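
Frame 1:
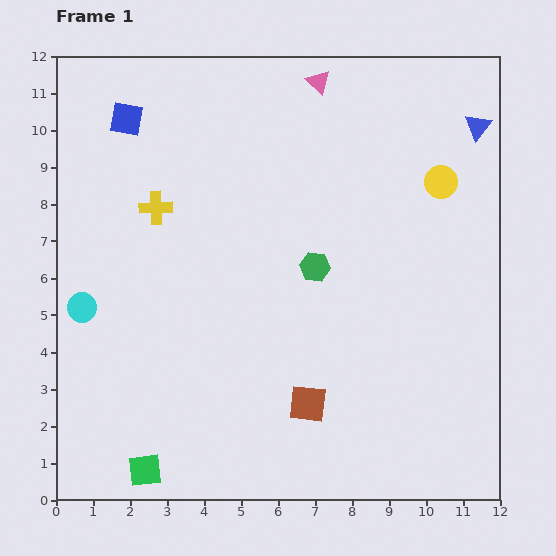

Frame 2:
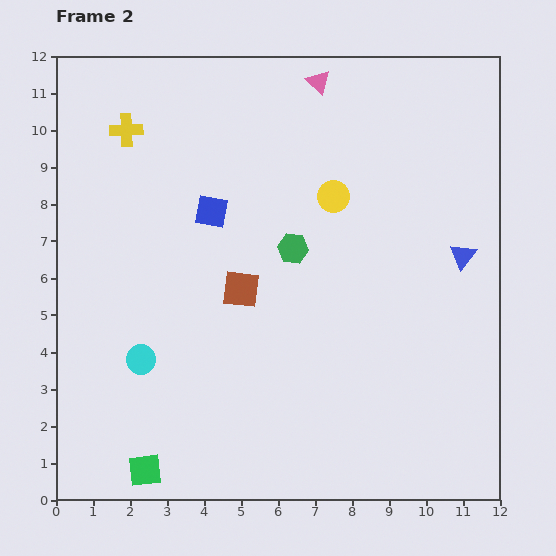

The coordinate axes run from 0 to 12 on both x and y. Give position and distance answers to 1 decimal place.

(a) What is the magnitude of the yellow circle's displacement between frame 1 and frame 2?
2.9

The yellow circle moved from (10.4, 8.6) to (7.5, 8.2), a distance of √(2.9² + 0.4²) ≈ 2.9.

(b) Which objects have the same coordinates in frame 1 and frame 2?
the green square, the pink triangle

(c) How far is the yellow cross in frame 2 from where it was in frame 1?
2.2

The yellow cross moved from (2.7, 7.9) to (1.9, 10.0), a distance of √(0.8² + 2.1²) ≈ 2.2.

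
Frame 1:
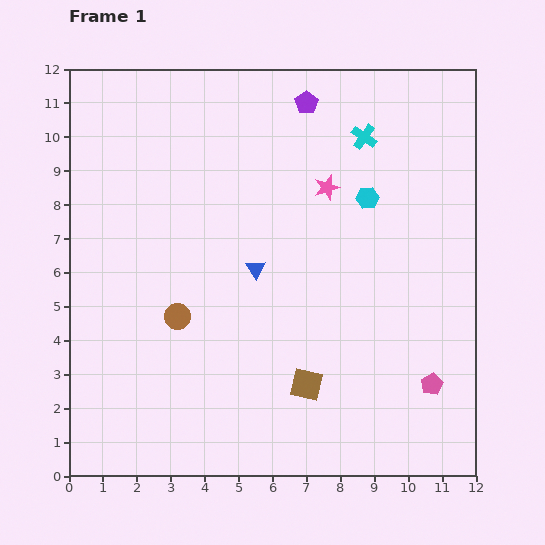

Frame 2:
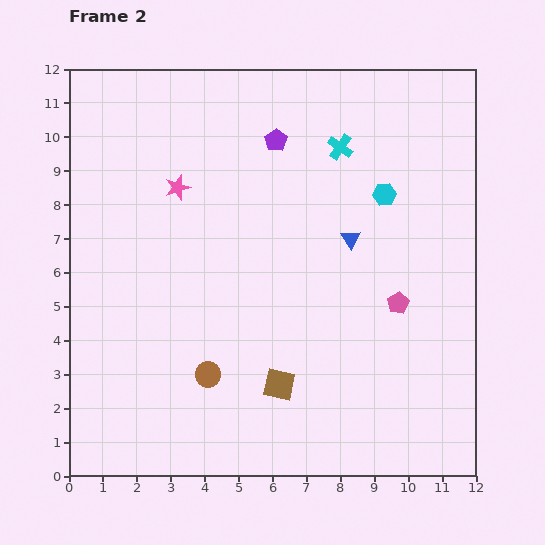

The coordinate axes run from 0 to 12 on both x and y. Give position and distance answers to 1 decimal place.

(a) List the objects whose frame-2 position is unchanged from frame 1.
none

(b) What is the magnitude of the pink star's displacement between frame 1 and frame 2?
4.4

The pink star moved from (7.6, 8.5) to (3.2, 8.5), a distance of √(4.4² + 0.0²) ≈ 4.4.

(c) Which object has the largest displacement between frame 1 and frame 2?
the pink star

(moved 4.4; next 2.9)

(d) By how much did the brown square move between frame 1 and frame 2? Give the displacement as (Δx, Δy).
(-0.8, 0.0)

The brown square was at (7.0, 2.7) in frame 1 and (6.2, 2.7) in frame 2.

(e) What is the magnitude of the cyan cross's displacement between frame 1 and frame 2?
0.8

The cyan cross moved from (8.7, 10.0) to (8.0, 9.7), a distance of √(0.7² + 0.3²) ≈ 0.8.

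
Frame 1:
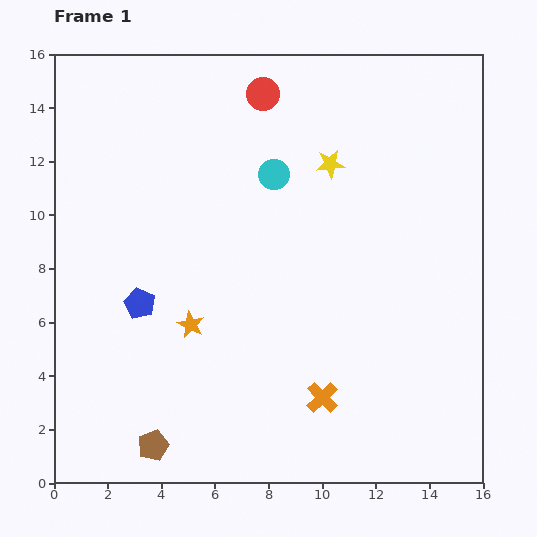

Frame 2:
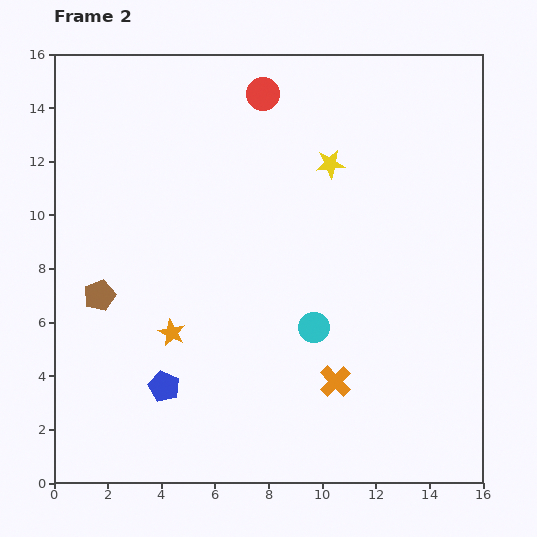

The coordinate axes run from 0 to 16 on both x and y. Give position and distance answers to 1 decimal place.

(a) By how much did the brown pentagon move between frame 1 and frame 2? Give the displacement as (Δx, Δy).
(-2.0, 5.6)

The brown pentagon was at (3.7, 1.4) in frame 1 and (1.7, 7.0) in frame 2.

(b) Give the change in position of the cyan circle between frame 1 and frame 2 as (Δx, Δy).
(1.5, -5.7)

The cyan circle was at (8.2, 11.5) in frame 1 and (9.7, 5.8) in frame 2.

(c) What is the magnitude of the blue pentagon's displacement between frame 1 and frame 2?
3.2

The blue pentagon moved from (3.2, 6.7) to (4.1, 3.6), a distance of √(0.9² + 3.1²) ≈ 3.2.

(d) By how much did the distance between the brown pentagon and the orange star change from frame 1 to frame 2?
-1.7

Distance in frame 1: 4.7. Distance in frame 2: 3.0.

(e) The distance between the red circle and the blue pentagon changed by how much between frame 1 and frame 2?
+2.4

Distance in frame 1: 9.1. Distance in frame 2: 11.5.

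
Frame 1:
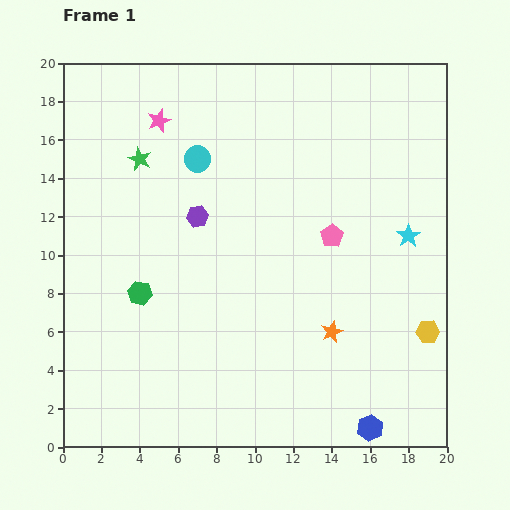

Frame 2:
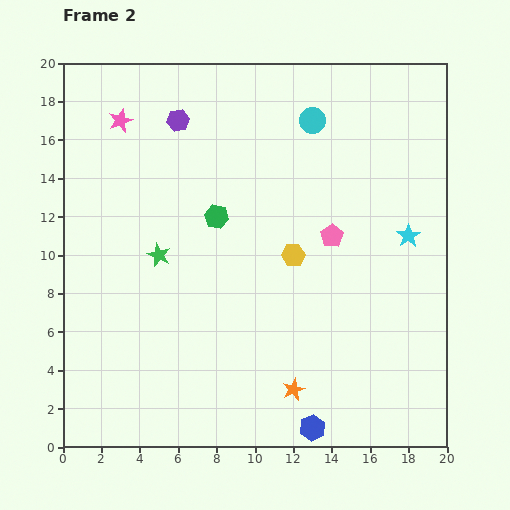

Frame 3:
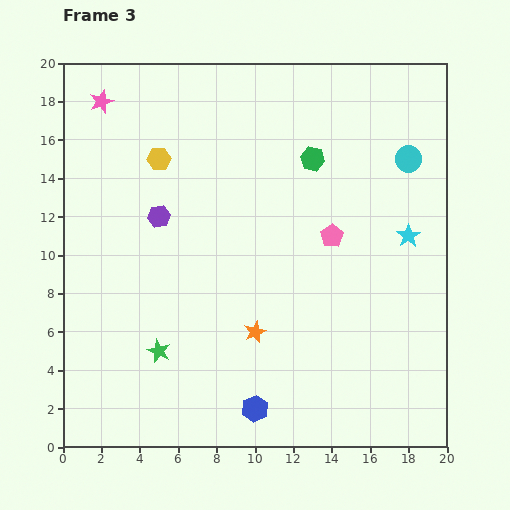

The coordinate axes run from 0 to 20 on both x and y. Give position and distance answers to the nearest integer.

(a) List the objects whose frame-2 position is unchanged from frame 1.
the cyan star, the pink pentagon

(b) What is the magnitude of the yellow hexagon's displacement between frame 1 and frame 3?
17

The yellow hexagon moved from (19, 6) to (5, 15), a distance of √(14² + 9²) ≈ 17.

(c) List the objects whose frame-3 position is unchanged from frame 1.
the cyan star, the pink pentagon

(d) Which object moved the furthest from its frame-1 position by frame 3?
the yellow hexagon

(moved 17; next 11)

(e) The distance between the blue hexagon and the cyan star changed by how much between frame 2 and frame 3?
+1

Distance in frame 2: 11. Distance in frame 3: 12.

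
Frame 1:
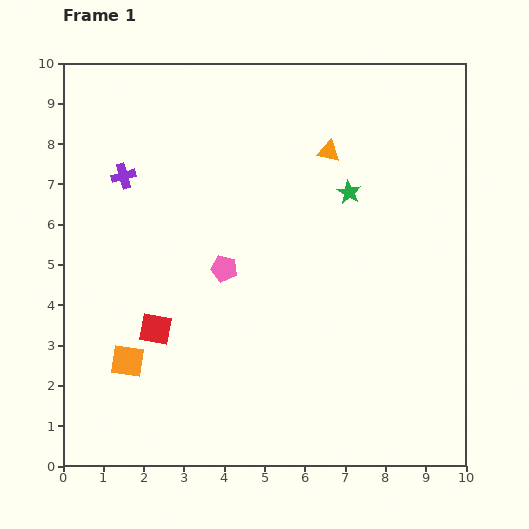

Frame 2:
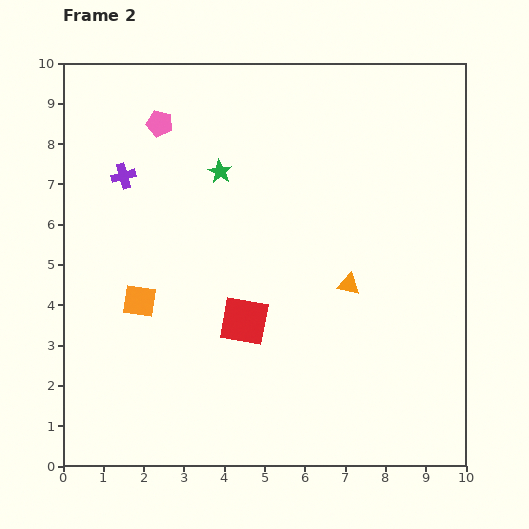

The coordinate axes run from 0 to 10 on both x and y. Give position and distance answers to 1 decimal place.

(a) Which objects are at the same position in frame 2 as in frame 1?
the purple cross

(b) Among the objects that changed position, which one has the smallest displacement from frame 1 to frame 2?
the orange square

(moved 1.5)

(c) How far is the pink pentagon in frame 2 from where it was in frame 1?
3.9

The pink pentagon moved from (4.0, 4.9) to (2.4, 8.5), a distance of √(1.6² + 3.6²) ≈ 3.9.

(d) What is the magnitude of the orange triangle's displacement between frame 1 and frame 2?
3.3

The orange triangle moved from (6.6, 7.8) to (7.1, 4.5), a distance of √(0.5² + 3.3²) ≈ 3.3.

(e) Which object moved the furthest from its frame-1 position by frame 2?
the pink pentagon

(moved 3.9; next 3.3)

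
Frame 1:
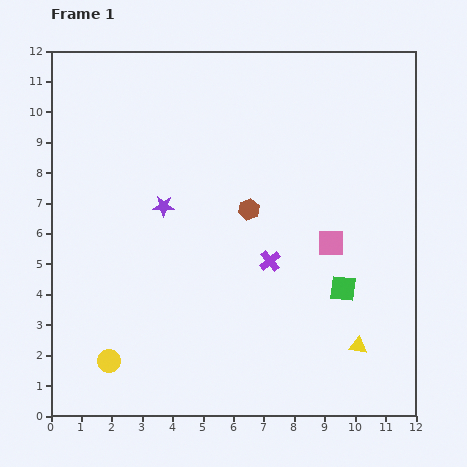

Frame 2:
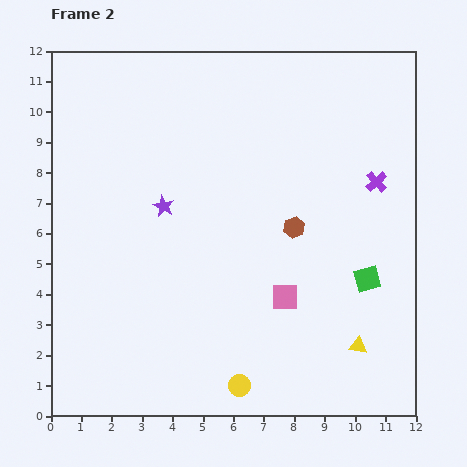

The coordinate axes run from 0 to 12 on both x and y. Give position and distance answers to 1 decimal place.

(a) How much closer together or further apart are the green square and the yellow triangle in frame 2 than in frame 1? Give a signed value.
+0.2

Distance in frame 1: 2.0. Distance in frame 2: 2.2.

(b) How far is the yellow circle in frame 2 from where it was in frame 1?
4.4

The yellow circle moved from (1.9, 1.8) to (6.2, 1.0), a distance of √(4.3² + 0.8²) ≈ 4.4.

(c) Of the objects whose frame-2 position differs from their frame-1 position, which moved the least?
the green square

(moved 0.9)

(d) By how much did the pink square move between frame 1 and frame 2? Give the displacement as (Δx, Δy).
(-1.5, -1.8)

The pink square was at (9.2, 5.7) in frame 1 and (7.7, 3.9) in frame 2.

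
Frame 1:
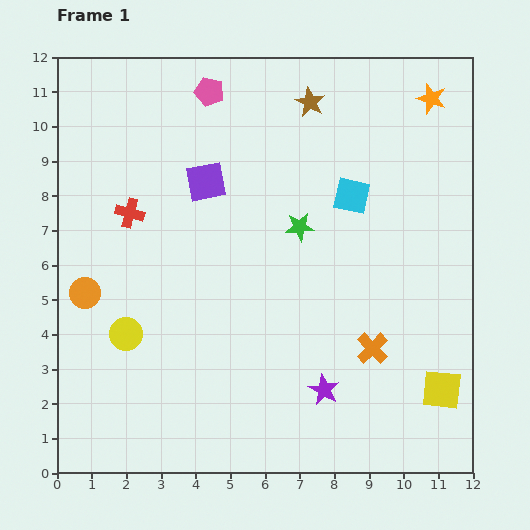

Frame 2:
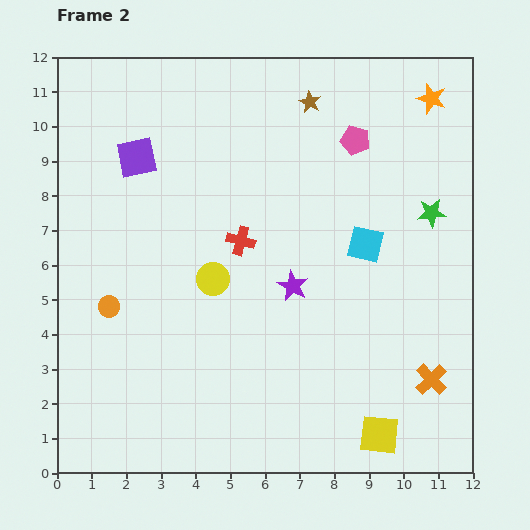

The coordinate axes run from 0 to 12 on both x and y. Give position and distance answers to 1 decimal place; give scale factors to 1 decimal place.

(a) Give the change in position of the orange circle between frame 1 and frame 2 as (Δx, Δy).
(0.7, -0.4)

The orange circle was at (0.8, 5.2) in frame 1 and (1.5, 4.8) in frame 2.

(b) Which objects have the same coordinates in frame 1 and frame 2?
the brown star, the orange star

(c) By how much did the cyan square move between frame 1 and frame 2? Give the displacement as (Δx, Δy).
(0.4, -1.4)

The cyan square was at (8.5, 8.0) in frame 1 and (8.9, 6.6) in frame 2.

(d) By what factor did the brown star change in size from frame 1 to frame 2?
0.7×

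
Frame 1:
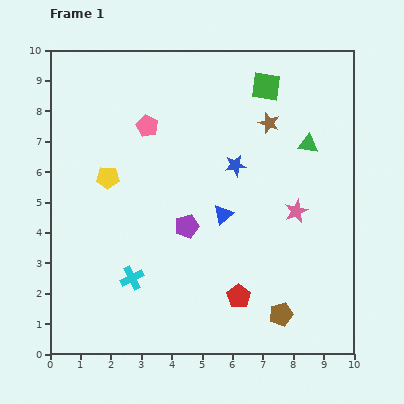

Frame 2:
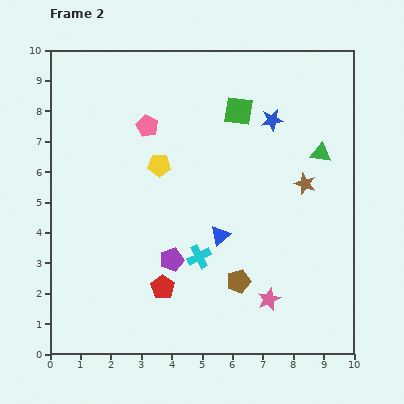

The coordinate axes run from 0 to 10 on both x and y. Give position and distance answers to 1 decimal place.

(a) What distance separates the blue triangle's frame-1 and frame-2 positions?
0.7

The blue triangle moved from (5.7, 4.6) to (5.6, 3.9), a distance of √(0.1² + 0.7²) ≈ 0.7.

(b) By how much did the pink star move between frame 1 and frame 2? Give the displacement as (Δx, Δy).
(-0.9, -2.9)

The pink star was at (8.1, 4.7) in frame 1 and (7.2, 1.8) in frame 2.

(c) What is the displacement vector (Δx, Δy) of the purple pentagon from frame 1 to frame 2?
(-0.5, -1.1)

The purple pentagon was at (4.5, 4.2) in frame 1 and (4.0, 3.1) in frame 2.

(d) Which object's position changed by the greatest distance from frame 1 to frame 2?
the pink star

(moved 3.0; next 2.5)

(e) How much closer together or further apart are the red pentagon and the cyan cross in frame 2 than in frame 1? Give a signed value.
-2.0

Distance in frame 1: 3.6. Distance in frame 2: 1.6.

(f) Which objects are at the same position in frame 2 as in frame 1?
the pink pentagon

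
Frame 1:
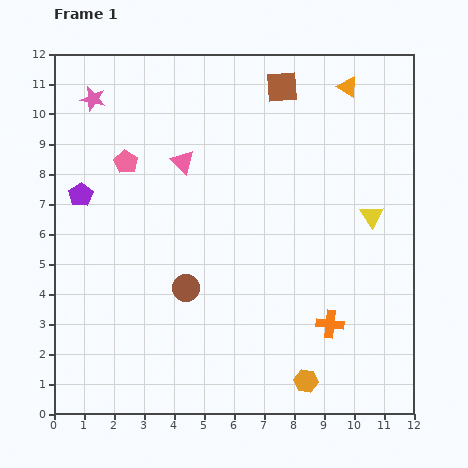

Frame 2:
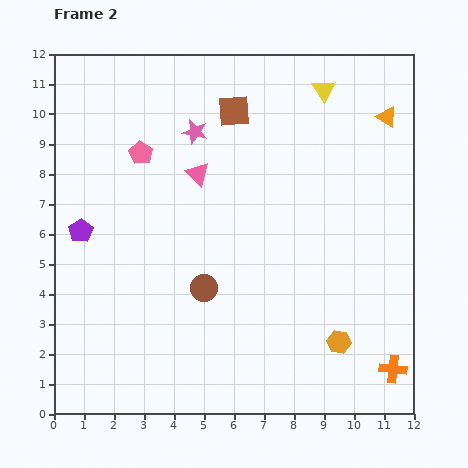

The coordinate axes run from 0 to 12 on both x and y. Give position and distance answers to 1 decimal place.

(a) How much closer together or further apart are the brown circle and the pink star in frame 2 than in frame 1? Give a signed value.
-1.8

Distance in frame 1: 7.0. Distance in frame 2: 5.2.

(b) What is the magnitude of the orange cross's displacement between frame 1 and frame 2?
2.6

The orange cross moved from (9.2, 3.0) to (11.3, 1.5), a distance of √(2.1² + 1.5²) ≈ 2.6.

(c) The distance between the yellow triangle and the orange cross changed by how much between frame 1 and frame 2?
+5.7

Distance in frame 1: 3.9. Distance in frame 2: 9.6.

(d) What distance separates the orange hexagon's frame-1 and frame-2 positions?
1.7

The orange hexagon moved from (8.4, 1.1) to (9.5, 2.4), a distance of √(1.1² + 1.3²) ≈ 1.7.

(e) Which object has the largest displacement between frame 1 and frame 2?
the yellow triangle

(moved 4.5; next 3.6)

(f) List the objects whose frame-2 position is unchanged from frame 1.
none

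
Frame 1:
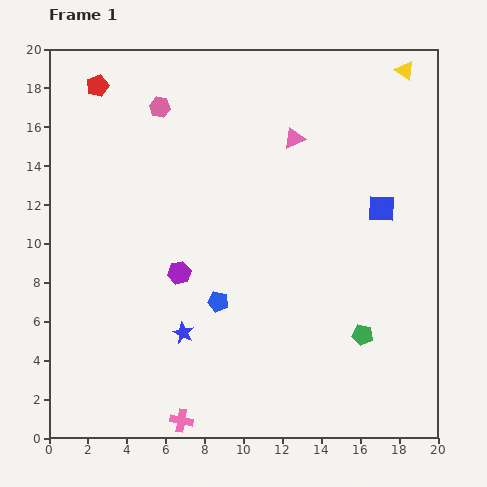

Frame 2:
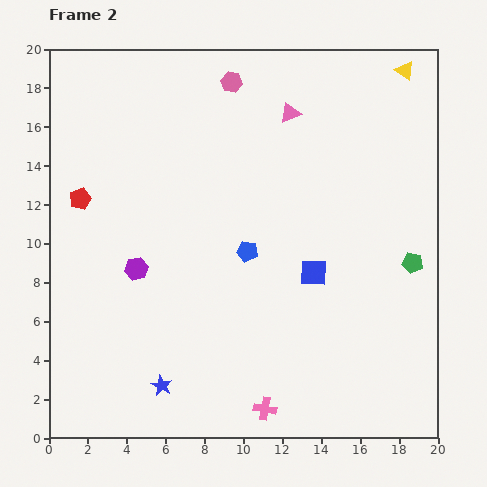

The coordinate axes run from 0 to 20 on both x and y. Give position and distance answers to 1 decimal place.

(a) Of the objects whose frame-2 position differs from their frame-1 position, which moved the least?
the pink triangle

(moved 1.3)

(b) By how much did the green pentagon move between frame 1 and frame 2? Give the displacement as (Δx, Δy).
(2.6, 3.7)

The green pentagon was at (16.1, 5.3) in frame 1 and (18.7, 9.0) in frame 2.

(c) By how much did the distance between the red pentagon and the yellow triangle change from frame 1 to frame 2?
+2.2

Distance in frame 1: 15.8. Distance in frame 2: 18.0.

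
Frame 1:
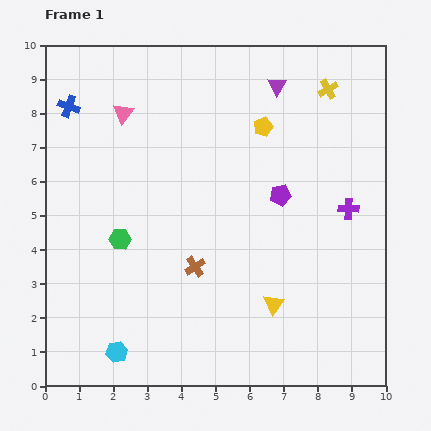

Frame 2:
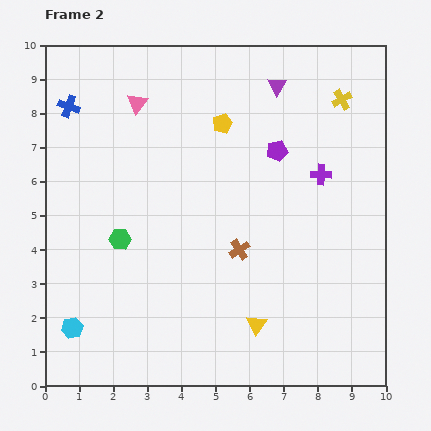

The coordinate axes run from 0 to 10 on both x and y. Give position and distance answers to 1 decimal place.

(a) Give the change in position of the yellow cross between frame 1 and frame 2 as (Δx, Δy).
(0.4, -0.3)

The yellow cross was at (8.3, 8.7) in frame 1 and (8.7, 8.4) in frame 2.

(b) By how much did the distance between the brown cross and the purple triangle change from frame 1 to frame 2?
-0.9

Distance in frame 1: 5.8. Distance in frame 2: 4.9.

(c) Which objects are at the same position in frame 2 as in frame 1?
the purple triangle, the blue cross, the green hexagon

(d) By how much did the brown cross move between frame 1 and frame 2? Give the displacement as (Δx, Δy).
(1.3, 0.5)

The brown cross was at (4.4, 3.5) in frame 1 and (5.7, 4.0) in frame 2.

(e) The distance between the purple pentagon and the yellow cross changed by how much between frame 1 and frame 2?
-1.0

Distance in frame 1: 3.4. Distance in frame 2: 2.4.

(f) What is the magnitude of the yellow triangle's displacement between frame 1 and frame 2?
0.8

The yellow triangle moved from (6.7, 2.4) to (6.2, 1.8), a distance of √(0.5² + 0.6²) ≈ 0.8.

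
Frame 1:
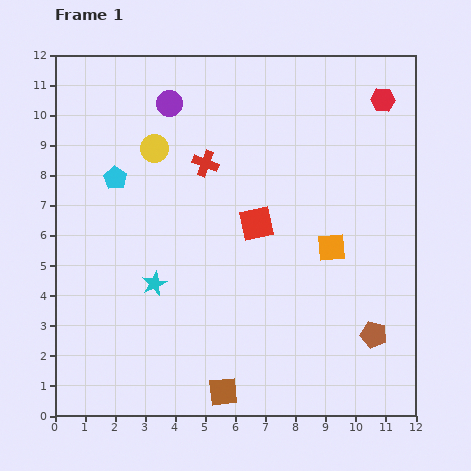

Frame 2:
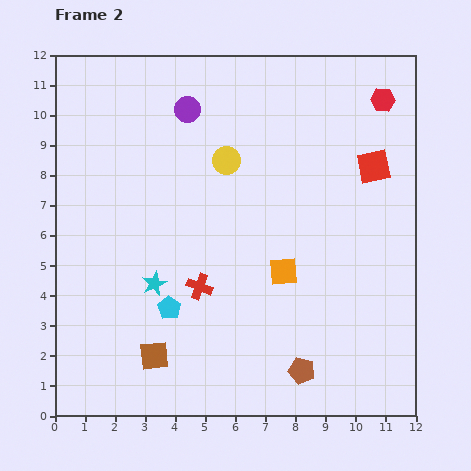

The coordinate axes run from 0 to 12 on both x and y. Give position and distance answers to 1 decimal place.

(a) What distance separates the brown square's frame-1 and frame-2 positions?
2.6

The brown square moved from (5.6, 0.8) to (3.3, 2.0), a distance of √(2.3² + 1.2²) ≈ 2.6.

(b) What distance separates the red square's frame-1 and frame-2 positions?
4.3

The red square moved from (6.7, 6.4) to (10.6, 8.3), a distance of √(3.9² + 1.9²) ≈ 4.3.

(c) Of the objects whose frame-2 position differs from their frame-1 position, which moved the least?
the purple circle

(moved 0.6)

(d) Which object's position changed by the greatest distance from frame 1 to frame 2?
the cyan pentagon

(moved 4.7; next 4.3)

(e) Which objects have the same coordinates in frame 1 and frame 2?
the cyan star, the red hexagon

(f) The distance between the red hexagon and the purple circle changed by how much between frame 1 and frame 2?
-0.6

Distance in frame 1: 7.1. Distance in frame 2: 6.5.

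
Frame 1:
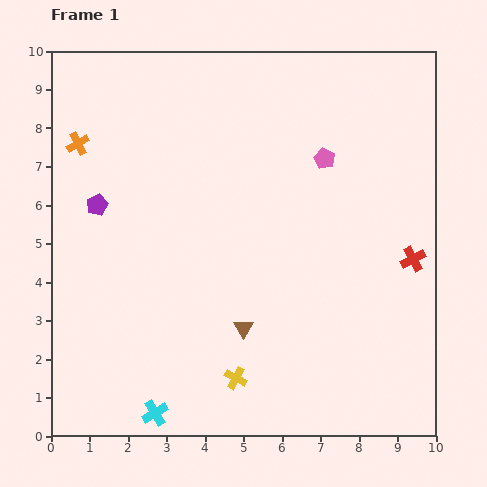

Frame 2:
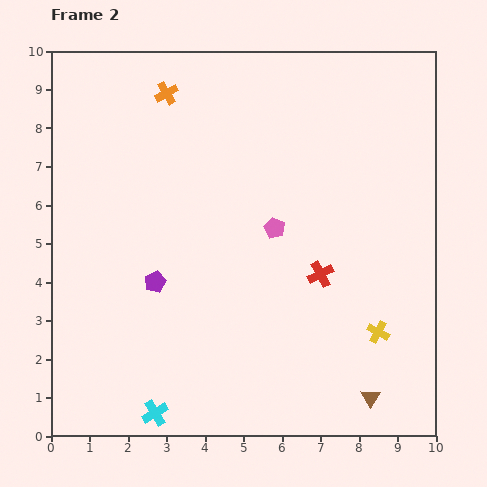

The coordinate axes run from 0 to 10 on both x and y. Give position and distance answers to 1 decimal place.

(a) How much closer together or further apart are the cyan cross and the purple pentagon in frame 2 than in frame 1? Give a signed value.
-2.2

Distance in frame 1: 5.6. Distance in frame 2: 3.4.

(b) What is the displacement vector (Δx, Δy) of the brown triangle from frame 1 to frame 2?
(3.3, -1.8)

The brown triangle was at (5.0, 2.8) in frame 1 and (8.3, 1.0) in frame 2.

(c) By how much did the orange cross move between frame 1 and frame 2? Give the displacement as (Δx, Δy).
(2.3, 1.3)

The orange cross was at (0.7, 7.6) in frame 1 and (3.0, 8.9) in frame 2.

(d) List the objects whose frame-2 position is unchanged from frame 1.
the cyan cross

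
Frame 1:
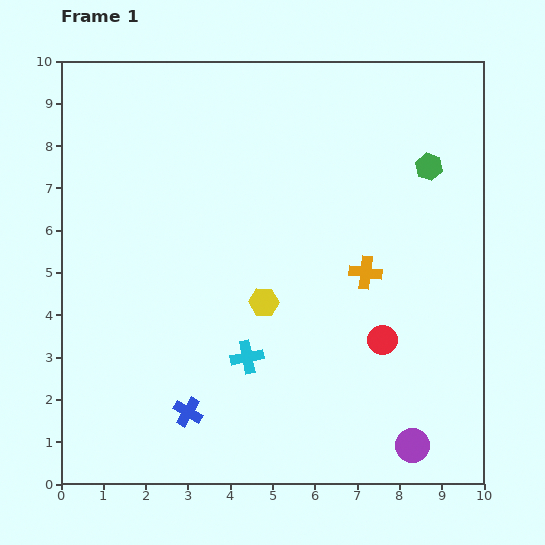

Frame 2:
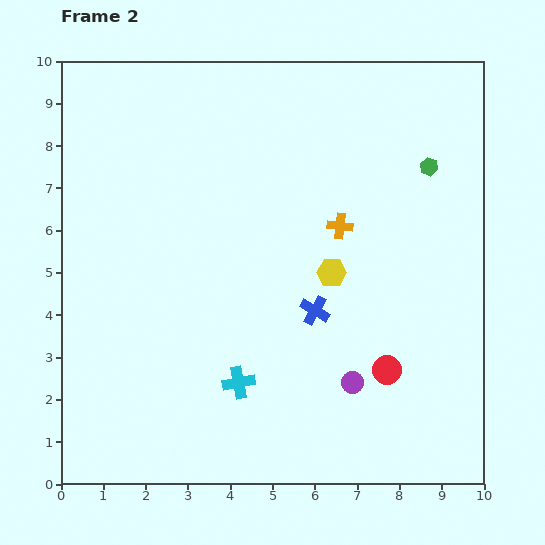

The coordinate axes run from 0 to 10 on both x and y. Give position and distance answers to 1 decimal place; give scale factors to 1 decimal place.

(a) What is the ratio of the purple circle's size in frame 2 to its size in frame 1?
0.6×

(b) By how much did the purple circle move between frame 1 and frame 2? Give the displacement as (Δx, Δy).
(-1.4, 1.5)

The purple circle was at (8.3, 0.9) in frame 1 and (6.9, 2.4) in frame 2.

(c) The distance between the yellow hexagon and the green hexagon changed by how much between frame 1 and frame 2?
-1.6

Distance in frame 1: 5.0. Distance in frame 2: 3.4.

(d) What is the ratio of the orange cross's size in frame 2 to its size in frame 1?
0.8×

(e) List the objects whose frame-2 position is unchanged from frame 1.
the green hexagon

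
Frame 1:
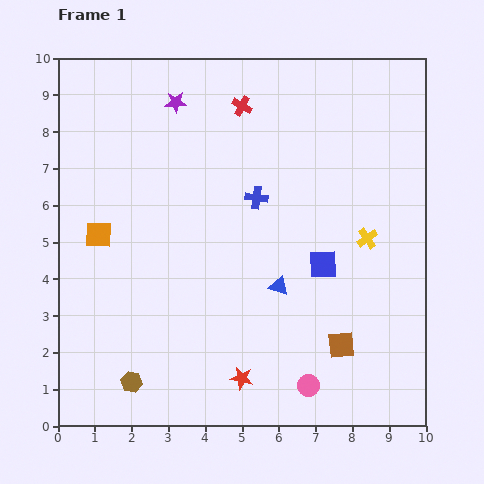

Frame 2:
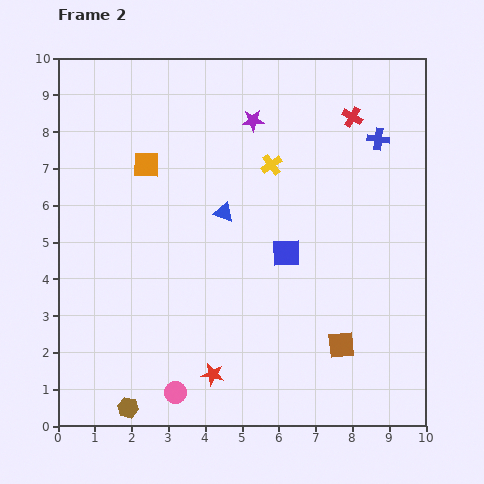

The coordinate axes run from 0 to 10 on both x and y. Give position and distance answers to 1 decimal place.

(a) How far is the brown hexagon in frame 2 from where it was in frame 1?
0.7

The brown hexagon moved from (2.0, 1.2) to (1.9, 0.5), a distance of √(0.1² + 0.7²) ≈ 0.7.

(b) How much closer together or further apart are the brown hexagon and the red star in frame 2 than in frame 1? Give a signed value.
-0.5

Distance in frame 1: 3.0. Distance in frame 2: 2.5.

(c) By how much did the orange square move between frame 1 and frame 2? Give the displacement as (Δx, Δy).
(1.3, 1.9)

The orange square was at (1.1, 5.2) in frame 1 and (2.4, 7.1) in frame 2.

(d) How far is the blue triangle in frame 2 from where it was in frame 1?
2.5

The blue triangle moved from (6.0, 3.8) to (4.5, 5.8), a distance of √(1.5² + 2.0²) ≈ 2.5.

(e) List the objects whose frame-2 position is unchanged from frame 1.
the brown square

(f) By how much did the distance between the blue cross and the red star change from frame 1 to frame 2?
+2.9

Distance in frame 1: 4.9. Distance in frame 2: 7.8.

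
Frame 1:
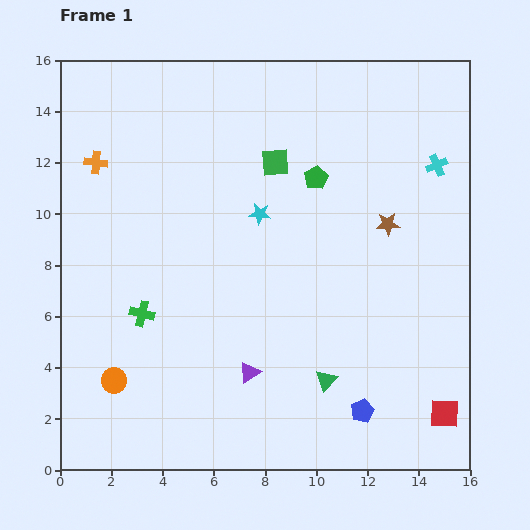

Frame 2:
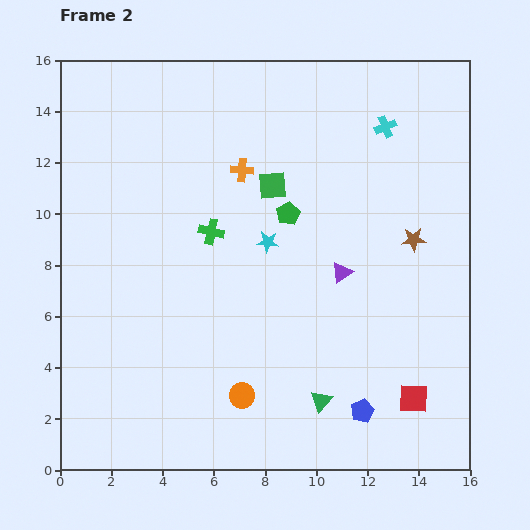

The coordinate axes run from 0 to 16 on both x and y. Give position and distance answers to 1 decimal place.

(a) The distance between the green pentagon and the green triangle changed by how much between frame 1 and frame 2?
-0.5

Distance in frame 1: 7.9. Distance in frame 2: 7.4.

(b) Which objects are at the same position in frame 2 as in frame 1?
the blue pentagon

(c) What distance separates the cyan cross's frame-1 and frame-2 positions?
2.5

The cyan cross moved from (14.7, 11.9) to (12.7, 13.4), a distance of √(2.0² + 1.5²) ≈ 2.5.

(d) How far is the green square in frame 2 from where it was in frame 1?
0.9

The green square moved from (8.4, 12.0) to (8.3, 11.1), a distance of √(0.1² + 0.9²) ≈ 0.9.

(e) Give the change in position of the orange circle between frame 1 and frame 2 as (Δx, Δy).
(5.0, -0.6)

The orange circle was at (2.1, 3.5) in frame 1 and (7.1, 2.9) in frame 2.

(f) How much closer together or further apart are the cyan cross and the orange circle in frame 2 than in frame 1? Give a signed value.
-3.2

Distance in frame 1: 15.1. Distance in frame 2: 11.9.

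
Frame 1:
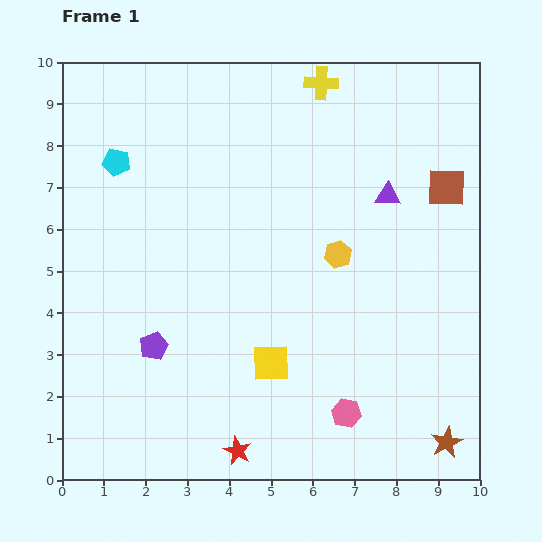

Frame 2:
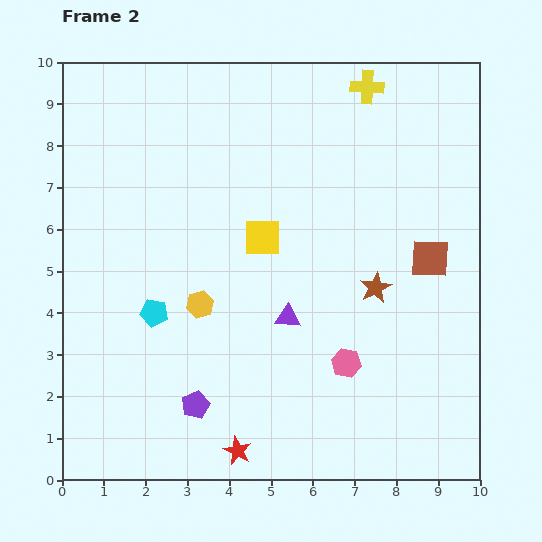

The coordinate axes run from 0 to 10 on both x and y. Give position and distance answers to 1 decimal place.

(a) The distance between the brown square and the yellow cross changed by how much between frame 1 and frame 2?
+0.5

Distance in frame 1: 3.9. Distance in frame 2: 4.4.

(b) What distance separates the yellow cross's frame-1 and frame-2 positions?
1.1

The yellow cross moved from (6.2, 9.5) to (7.3, 9.4), a distance of √(1.1² + 0.1²) ≈ 1.1.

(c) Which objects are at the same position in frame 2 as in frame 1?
the red star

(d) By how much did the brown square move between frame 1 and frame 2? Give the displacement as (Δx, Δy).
(-0.4, -1.7)

The brown square was at (9.2, 7.0) in frame 1 and (8.8, 5.3) in frame 2.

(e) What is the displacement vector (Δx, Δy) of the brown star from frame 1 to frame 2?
(-1.7, 3.7)

The brown star was at (9.2, 0.9) in frame 1 and (7.5, 4.6) in frame 2.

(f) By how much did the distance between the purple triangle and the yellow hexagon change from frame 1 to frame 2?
+0.3

Distance in frame 1: 1.8. Distance in frame 2: 2.1.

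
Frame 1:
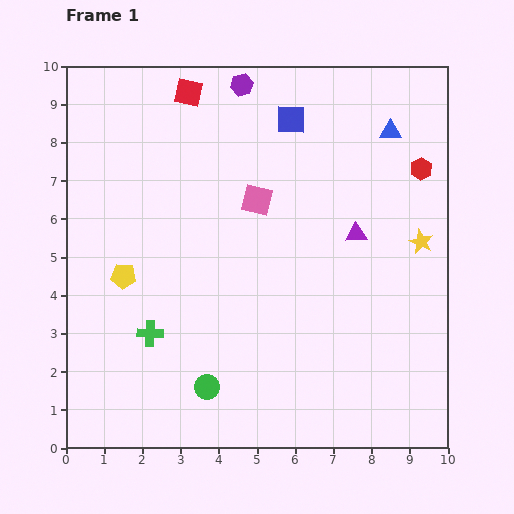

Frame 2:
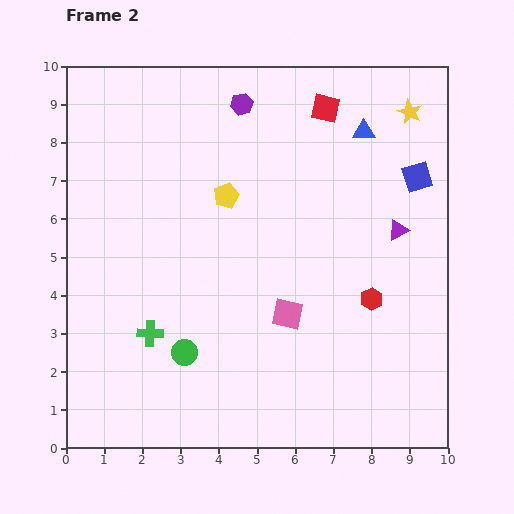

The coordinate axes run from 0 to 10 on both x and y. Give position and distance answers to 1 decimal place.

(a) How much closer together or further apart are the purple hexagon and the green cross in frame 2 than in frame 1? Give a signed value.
-0.4

Distance in frame 1: 6.9. Distance in frame 2: 6.5.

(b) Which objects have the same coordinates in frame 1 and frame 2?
the green cross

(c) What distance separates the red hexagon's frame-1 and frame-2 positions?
3.6

The red hexagon moved from (9.3, 7.3) to (8.0, 3.9), a distance of √(1.3² + 3.4²) ≈ 3.6.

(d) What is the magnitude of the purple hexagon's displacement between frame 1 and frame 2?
0.5

The purple hexagon moved from (4.6, 9.5) to (4.6, 9.0), a distance of √(0.0² + 0.5²) ≈ 0.5.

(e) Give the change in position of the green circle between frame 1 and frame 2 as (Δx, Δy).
(-0.6, 0.9)

The green circle was at (3.7, 1.6) in frame 1 and (3.1, 2.5) in frame 2.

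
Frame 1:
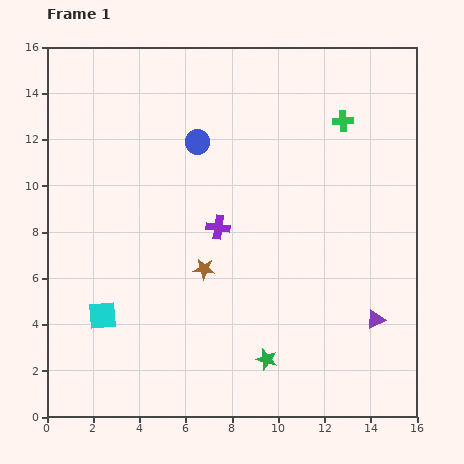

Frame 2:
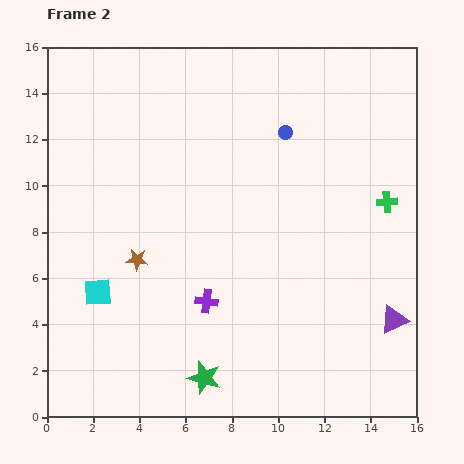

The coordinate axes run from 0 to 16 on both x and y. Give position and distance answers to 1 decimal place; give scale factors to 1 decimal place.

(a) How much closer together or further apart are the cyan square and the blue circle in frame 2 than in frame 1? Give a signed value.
+2.1

Distance in frame 1: 8.5. Distance in frame 2: 10.6.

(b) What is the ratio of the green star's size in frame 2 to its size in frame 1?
1.6×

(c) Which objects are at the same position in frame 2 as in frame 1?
none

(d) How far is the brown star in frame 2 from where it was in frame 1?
2.9

The brown star moved from (6.8, 6.4) to (3.9, 6.8), a distance of √(2.9² + 0.4²) ≈ 2.9.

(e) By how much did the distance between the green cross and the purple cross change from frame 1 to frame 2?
+1.8

Distance in frame 1: 7.1. Distance in frame 2: 8.9.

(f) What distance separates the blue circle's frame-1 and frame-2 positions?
3.8

The blue circle moved from (6.5, 11.9) to (10.3, 12.3), a distance of √(3.8² + 0.4²) ≈ 3.8.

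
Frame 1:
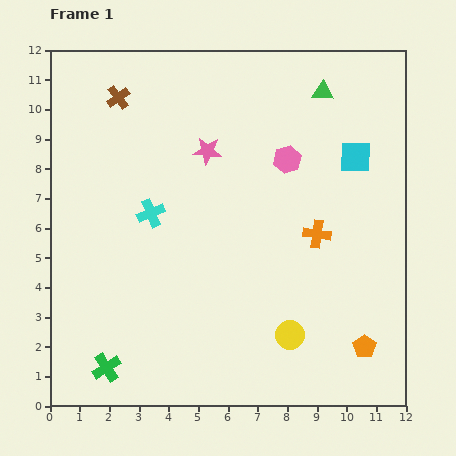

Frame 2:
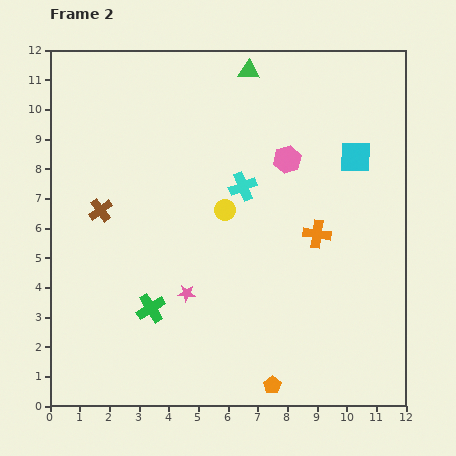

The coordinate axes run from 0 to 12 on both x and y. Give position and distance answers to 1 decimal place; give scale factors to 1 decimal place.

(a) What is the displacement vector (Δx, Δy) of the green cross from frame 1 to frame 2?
(1.5, 2.0)

The green cross was at (1.9, 1.3) in frame 1 and (3.4, 3.3) in frame 2.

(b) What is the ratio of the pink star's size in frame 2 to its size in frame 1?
0.6×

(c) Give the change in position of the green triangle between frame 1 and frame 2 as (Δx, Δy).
(-2.5, 0.7)

The green triangle was at (9.2, 10.6) in frame 1 and (6.7, 11.3) in frame 2.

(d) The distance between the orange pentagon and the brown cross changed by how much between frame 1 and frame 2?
-3.5

Distance in frame 1: 11.8. Distance in frame 2: 8.3.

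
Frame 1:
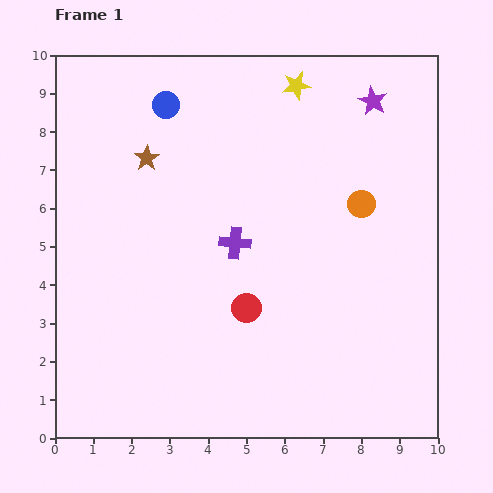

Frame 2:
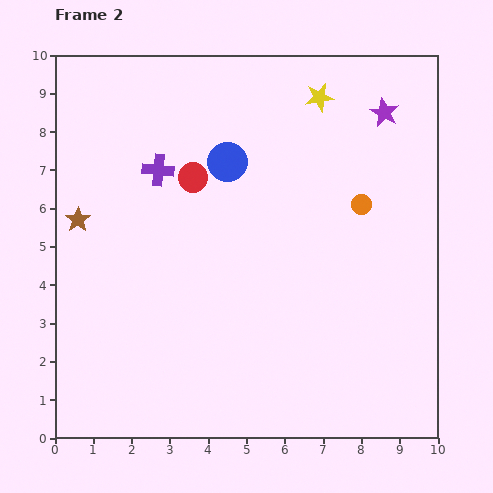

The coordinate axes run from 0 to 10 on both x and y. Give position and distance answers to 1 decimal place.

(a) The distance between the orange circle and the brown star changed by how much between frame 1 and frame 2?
+1.7

Distance in frame 1: 5.7. Distance in frame 2: 7.4.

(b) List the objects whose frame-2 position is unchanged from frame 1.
the orange circle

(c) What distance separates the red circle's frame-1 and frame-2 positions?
3.7

The red circle moved from (5.0, 3.4) to (3.6, 6.8), a distance of √(1.4² + 3.4²) ≈ 3.7.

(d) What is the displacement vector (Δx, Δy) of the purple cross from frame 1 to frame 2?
(-2.0, 1.9)

The purple cross was at (4.7, 5.1) in frame 1 and (2.7, 7.0) in frame 2.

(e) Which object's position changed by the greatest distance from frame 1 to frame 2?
the red circle

(moved 3.7; next 2.8)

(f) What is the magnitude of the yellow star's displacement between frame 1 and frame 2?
0.7

The yellow star moved from (6.3, 9.2) to (6.9, 8.9), a distance of √(0.6² + 0.3²) ≈ 0.7.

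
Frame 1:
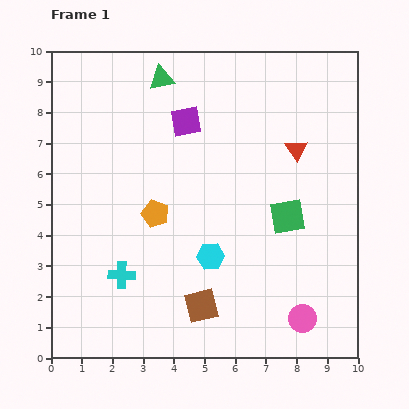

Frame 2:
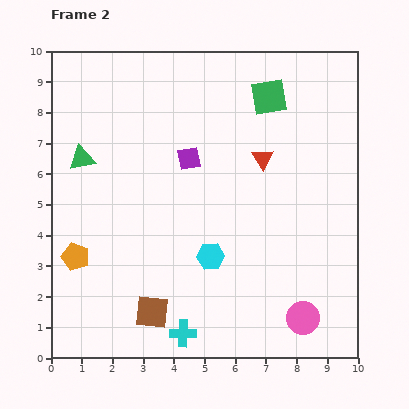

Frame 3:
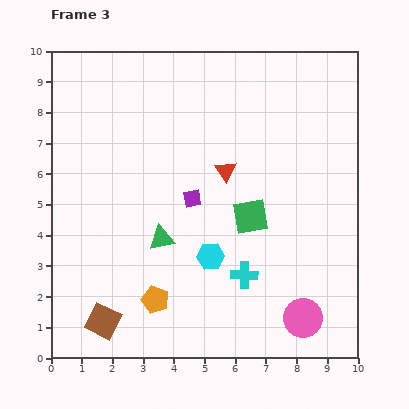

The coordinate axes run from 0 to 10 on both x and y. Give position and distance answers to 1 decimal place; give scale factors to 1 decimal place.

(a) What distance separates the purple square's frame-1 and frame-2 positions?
1.2

The purple square moved from (4.4, 7.7) to (4.5, 6.5), a distance of √(0.1² + 1.2²) ≈ 1.2.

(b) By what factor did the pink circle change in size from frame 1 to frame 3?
1.4×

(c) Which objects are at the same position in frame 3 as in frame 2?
the pink circle, the cyan hexagon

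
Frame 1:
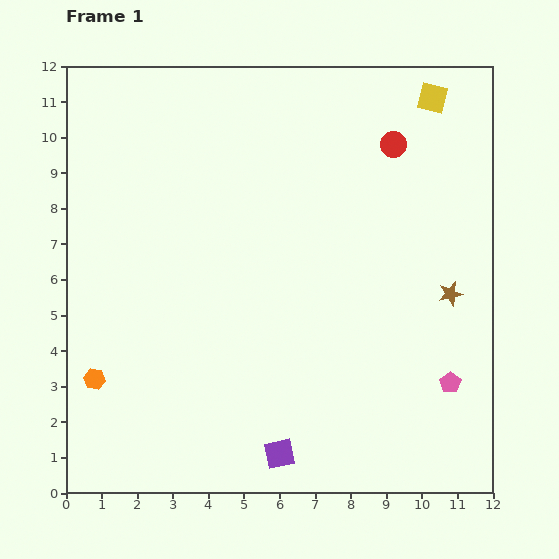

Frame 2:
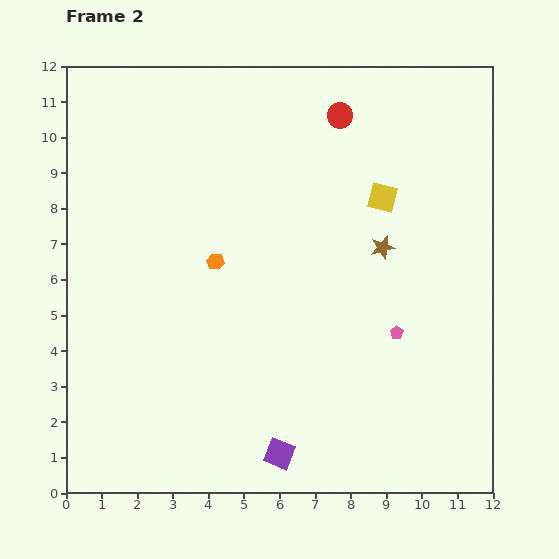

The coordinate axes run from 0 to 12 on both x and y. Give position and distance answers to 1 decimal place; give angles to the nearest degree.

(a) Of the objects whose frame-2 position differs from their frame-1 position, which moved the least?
the red circle

(moved 1.7)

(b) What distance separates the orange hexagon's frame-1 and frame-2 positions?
4.7

The orange hexagon moved from (0.8, 3.2) to (4.2, 6.5), a distance of √(3.4² + 3.3²) ≈ 4.7.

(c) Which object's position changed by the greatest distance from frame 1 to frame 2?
the orange hexagon

(moved 4.7; next 3.1)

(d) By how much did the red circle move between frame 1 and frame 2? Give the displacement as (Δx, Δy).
(-1.5, 0.8)

The red circle was at (9.2, 9.8) in frame 1 and (7.7, 10.6) in frame 2.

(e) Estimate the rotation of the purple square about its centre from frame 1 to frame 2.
34° clockwise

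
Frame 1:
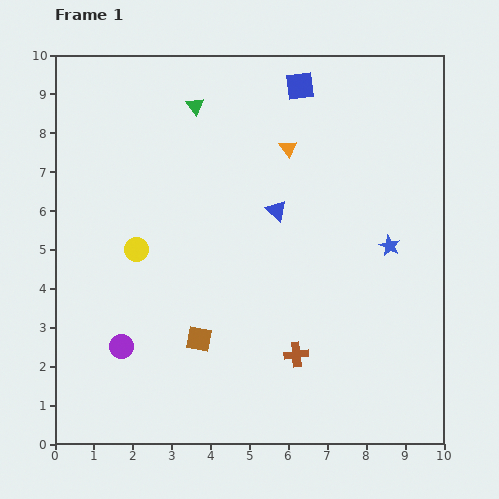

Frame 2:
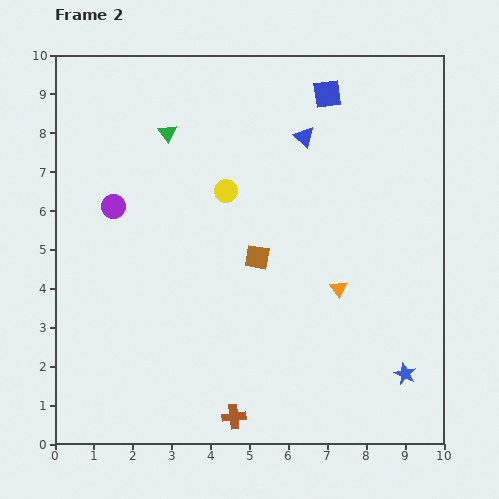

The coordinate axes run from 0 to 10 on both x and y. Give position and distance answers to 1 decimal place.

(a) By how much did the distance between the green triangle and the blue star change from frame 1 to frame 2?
+2.5

Distance in frame 1: 6.2. Distance in frame 2: 8.7.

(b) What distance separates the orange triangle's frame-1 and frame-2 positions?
3.8

The orange triangle moved from (6.0, 7.6) to (7.3, 4.0), a distance of √(1.3² + 3.6²) ≈ 3.8.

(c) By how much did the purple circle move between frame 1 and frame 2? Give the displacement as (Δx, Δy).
(-0.2, 3.6)

The purple circle was at (1.7, 2.5) in frame 1 and (1.5, 6.1) in frame 2.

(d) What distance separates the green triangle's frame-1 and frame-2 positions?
1.0

The green triangle moved from (3.6, 8.7) to (2.9, 8.0), a distance of √(0.7² + 0.7²) ≈ 1.0.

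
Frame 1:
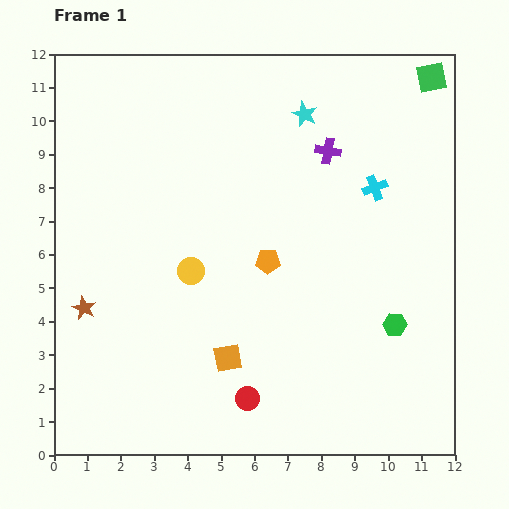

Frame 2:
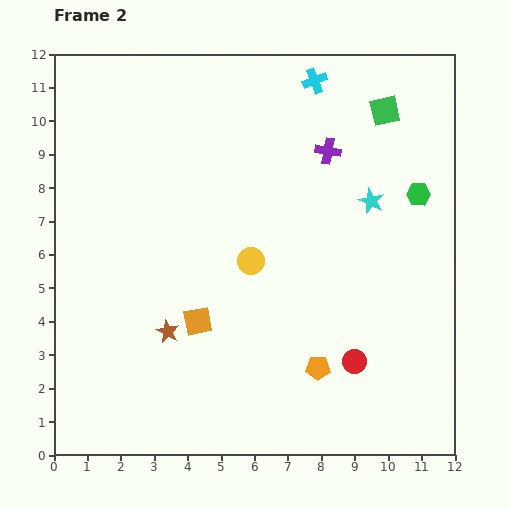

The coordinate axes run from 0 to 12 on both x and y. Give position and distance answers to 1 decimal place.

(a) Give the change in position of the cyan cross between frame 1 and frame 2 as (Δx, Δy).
(-1.8, 3.2)

The cyan cross was at (9.6, 8.0) in frame 1 and (7.8, 11.2) in frame 2.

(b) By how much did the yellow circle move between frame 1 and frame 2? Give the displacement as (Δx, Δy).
(1.8, 0.3)

The yellow circle was at (4.1, 5.5) in frame 1 and (5.9, 5.8) in frame 2.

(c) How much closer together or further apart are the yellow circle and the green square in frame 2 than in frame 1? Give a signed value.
-3.2

Distance in frame 1: 9.2. Distance in frame 2: 6.0.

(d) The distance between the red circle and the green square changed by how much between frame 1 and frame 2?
-3.5

Distance in frame 1: 11.1. Distance in frame 2: 7.6.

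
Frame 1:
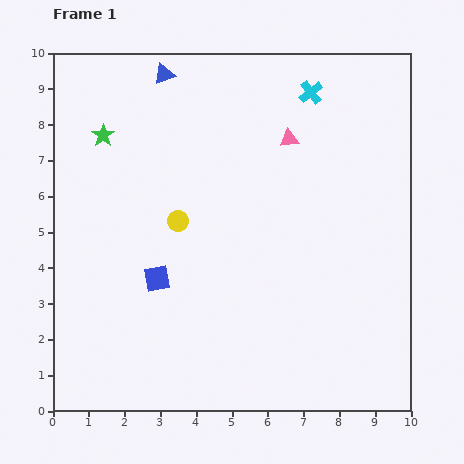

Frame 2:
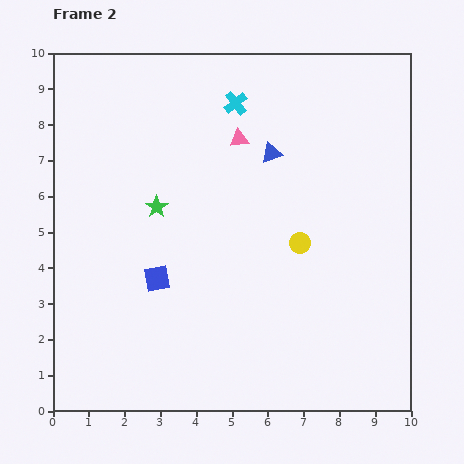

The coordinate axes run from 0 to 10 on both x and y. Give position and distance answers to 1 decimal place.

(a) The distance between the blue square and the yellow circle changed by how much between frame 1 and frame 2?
+2.4

Distance in frame 1: 1.7. Distance in frame 2: 4.1.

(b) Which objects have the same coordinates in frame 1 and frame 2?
the blue square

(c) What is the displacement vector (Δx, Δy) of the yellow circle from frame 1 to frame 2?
(3.4, -0.6)

The yellow circle was at (3.5, 5.3) in frame 1 and (6.9, 4.7) in frame 2.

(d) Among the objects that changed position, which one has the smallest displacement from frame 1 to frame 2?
the pink triangle

(moved 1.4)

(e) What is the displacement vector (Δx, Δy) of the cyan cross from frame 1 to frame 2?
(-2.1, -0.3)

The cyan cross was at (7.2, 8.9) in frame 1 and (5.1, 8.6) in frame 2.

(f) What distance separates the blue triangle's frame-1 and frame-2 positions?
3.7

The blue triangle moved from (3.1, 9.4) to (6.1, 7.2), a distance of √(3.0² + 2.2²) ≈ 3.7.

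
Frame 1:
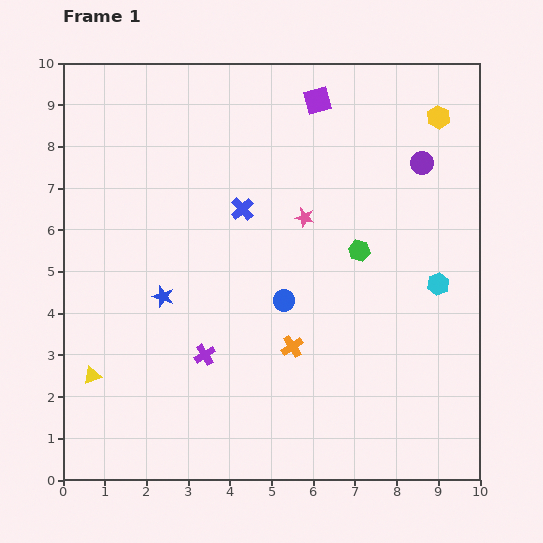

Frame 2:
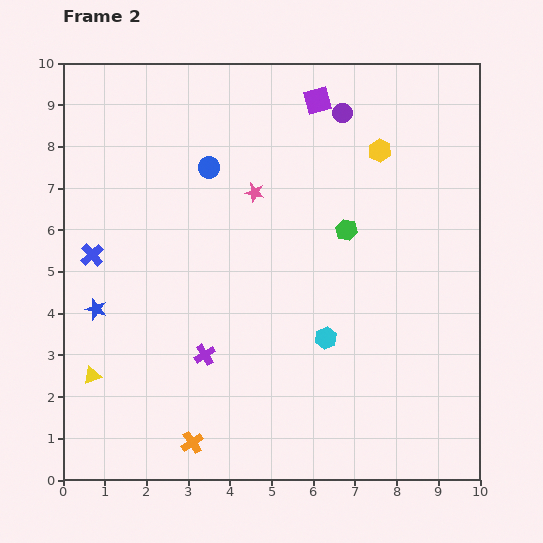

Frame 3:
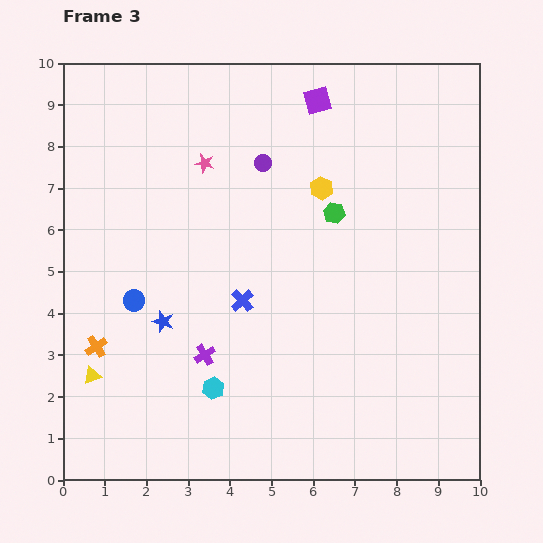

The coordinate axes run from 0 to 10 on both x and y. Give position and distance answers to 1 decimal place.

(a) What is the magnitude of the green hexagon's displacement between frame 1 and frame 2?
0.6

The green hexagon moved from (7.1, 5.5) to (6.8, 6.0), a distance of √(0.3² + 0.5²) ≈ 0.6.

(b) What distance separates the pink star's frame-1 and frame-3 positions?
2.7

The pink star moved from (5.8, 6.3) to (3.4, 7.6), a distance of √(2.4² + 1.3²) ≈ 2.7.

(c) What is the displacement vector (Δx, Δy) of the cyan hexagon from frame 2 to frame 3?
(-2.7, -1.2)

The cyan hexagon was at (6.3, 3.4) in frame 2 and (3.6, 2.2) in frame 3.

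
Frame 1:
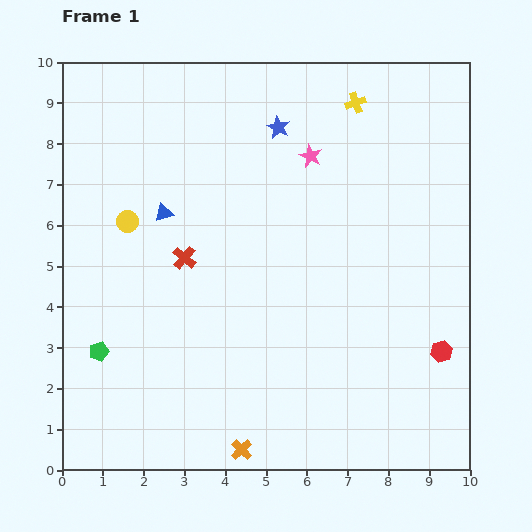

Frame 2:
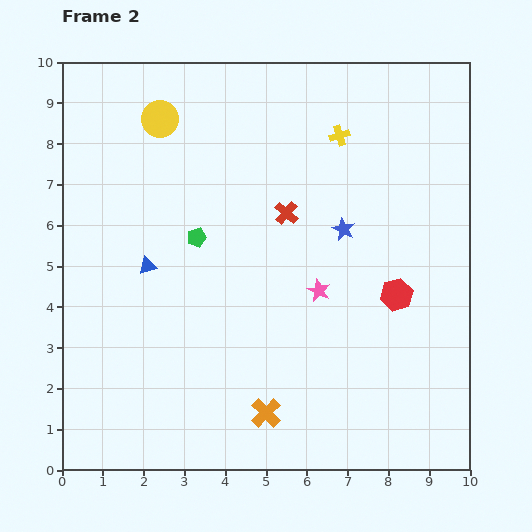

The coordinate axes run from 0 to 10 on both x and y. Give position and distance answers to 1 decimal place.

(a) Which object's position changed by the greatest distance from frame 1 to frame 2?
the green pentagon

(moved 3.7; next 3.3)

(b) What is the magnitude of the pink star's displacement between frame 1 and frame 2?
3.3

The pink star moved from (6.1, 7.7) to (6.3, 4.4), a distance of √(0.2² + 3.3²) ≈ 3.3.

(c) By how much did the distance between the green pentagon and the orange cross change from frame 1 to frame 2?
+0.4

Distance in frame 1: 4.2. Distance in frame 2: 4.6.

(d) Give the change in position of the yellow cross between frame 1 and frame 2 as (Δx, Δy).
(-0.4, -0.8)

The yellow cross was at (7.2, 9.0) in frame 1 and (6.8, 8.2) in frame 2.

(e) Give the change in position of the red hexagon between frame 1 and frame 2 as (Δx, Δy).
(-1.1, 1.4)

The red hexagon was at (9.3, 2.9) in frame 1 and (8.2, 4.3) in frame 2.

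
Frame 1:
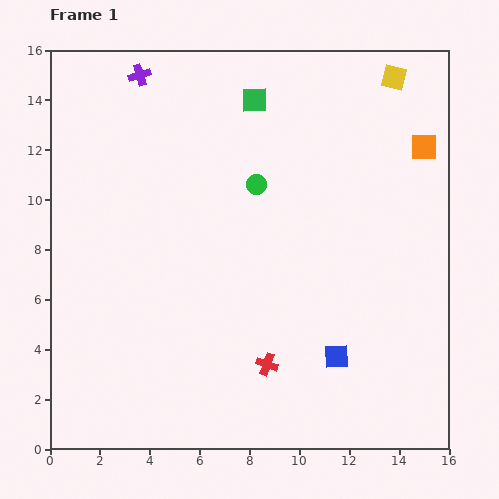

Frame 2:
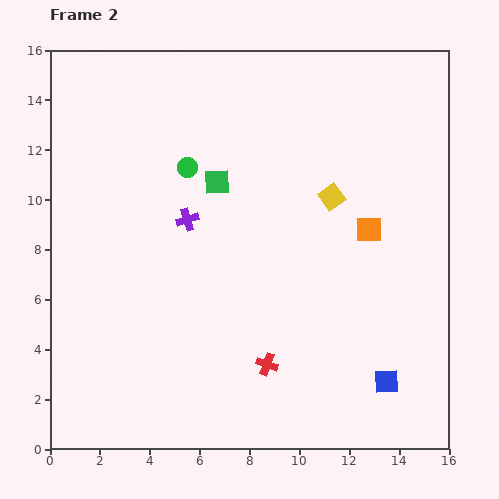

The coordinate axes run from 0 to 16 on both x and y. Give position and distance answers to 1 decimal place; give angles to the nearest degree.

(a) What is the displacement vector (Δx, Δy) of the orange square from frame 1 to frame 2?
(-2.2, -3.3)

The orange square was at (15.0, 12.1) in frame 1 and (12.8, 8.8) in frame 2.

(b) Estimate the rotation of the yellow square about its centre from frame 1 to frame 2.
40° clockwise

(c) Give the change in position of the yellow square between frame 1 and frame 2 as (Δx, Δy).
(-2.5, -4.8)

The yellow square was at (13.8, 14.9) in frame 1 and (11.3, 10.1) in frame 2.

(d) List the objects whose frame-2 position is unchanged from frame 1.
the red cross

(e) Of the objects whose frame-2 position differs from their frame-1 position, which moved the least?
the blue square

(moved 2.2)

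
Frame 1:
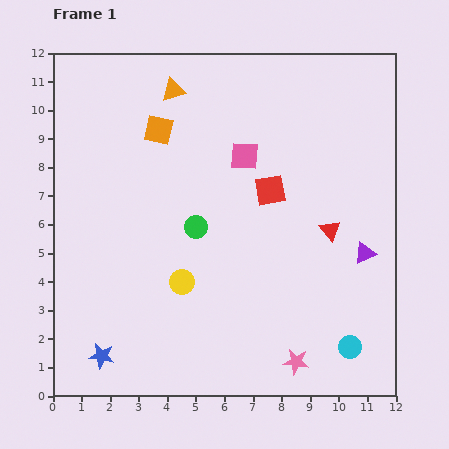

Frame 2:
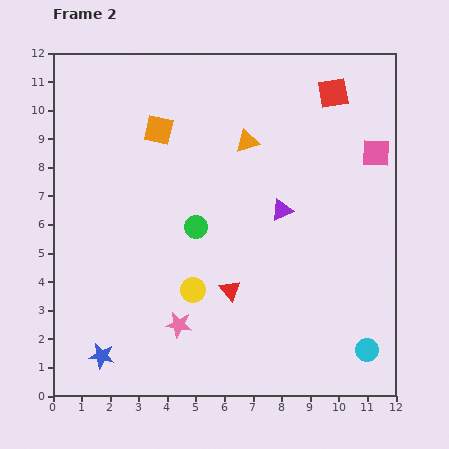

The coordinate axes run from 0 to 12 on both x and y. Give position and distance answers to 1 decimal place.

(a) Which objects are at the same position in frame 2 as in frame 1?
the orange square, the green circle, the blue star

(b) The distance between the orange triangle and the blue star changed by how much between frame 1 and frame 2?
-0.5

Distance in frame 1: 9.6. Distance in frame 2: 9.1.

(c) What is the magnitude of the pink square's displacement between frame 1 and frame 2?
4.6

The pink square moved from (6.7, 8.4) to (11.3, 8.5), a distance of √(4.6² + 0.1²) ≈ 4.6.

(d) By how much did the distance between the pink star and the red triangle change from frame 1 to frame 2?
-2.6

Distance in frame 1: 4.8. Distance in frame 2: 2.2.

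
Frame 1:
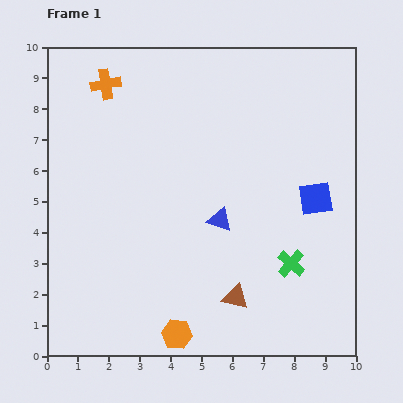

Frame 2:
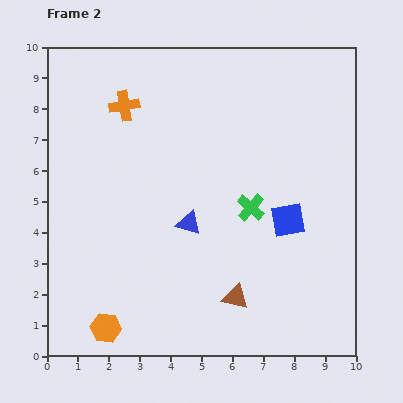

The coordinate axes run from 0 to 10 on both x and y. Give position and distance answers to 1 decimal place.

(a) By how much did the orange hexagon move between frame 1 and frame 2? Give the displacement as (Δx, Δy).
(-2.3, 0.2)

The orange hexagon was at (4.2, 0.7) in frame 1 and (1.9, 0.9) in frame 2.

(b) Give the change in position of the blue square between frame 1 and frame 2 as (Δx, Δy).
(-0.9, -0.7)

The blue square was at (8.7, 5.1) in frame 1 and (7.8, 4.4) in frame 2.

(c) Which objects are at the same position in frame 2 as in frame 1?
the brown triangle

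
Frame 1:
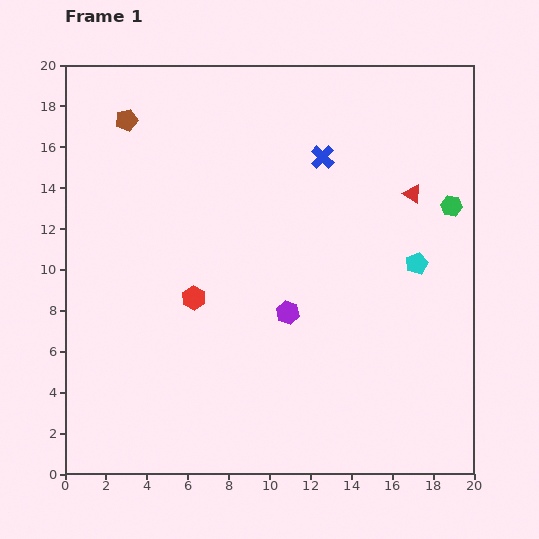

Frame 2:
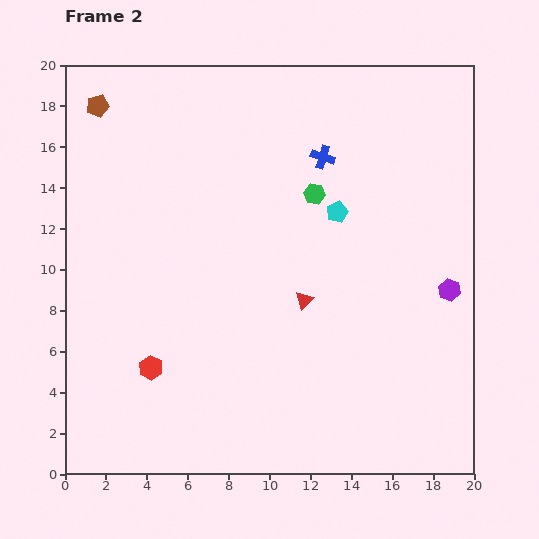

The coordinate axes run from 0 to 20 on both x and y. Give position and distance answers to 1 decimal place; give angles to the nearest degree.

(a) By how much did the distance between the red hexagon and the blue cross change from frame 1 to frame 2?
+4.0

Distance in frame 1: 9.3. Distance in frame 2: 13.3.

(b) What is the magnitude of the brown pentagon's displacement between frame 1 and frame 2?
1.6

The brown pentagon moved from (3.0, 17.3) to (1.6, 18.0), a distance of √(1.4² + 0.7²) ≈ 1.6.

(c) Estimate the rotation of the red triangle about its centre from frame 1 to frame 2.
43° clockwise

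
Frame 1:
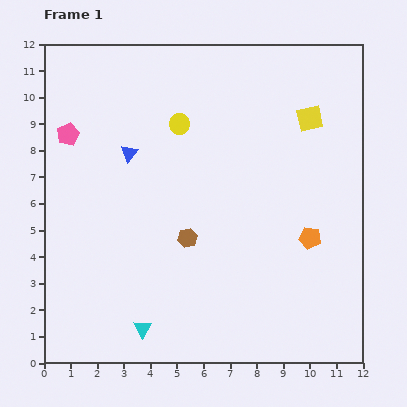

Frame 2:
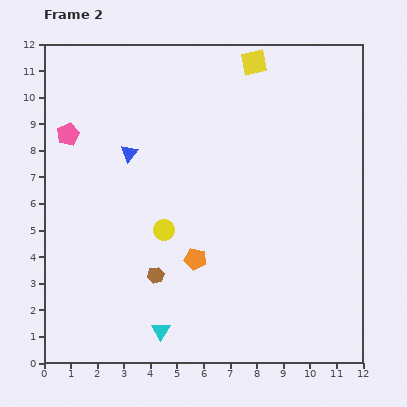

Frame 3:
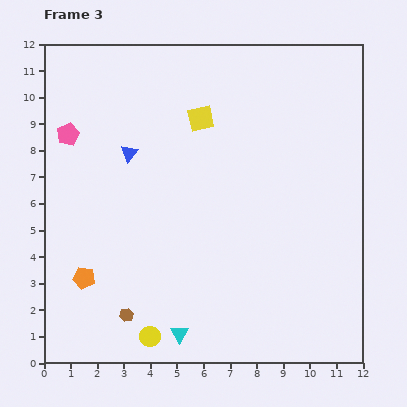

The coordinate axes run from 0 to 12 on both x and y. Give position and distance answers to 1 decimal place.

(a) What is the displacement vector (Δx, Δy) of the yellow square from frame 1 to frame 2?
(-2.1, 2.1)

The yellow square was at (10.0, 9.2) in frame 1 and (7.9, 11.3) in frame 2.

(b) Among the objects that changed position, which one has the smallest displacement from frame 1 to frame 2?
the cyan triangle

(moved 0.7)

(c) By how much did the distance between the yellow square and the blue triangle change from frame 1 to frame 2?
-1.1

Distance in frame 1: 6.9. Distance in frame 2: 5.8.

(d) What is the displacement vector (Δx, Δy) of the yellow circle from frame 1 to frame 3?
(-1.1, -8.0)

The yellow circle was at (5.1, 9.0) in frame 1 and (4.0, 1.0) in frame 3.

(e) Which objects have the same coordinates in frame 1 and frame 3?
the blue triangle, the pink pentagon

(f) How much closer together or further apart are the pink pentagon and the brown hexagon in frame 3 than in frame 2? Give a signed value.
+0.9

Distance in frame 2: 6.2. Distance in frame 3: 7.1.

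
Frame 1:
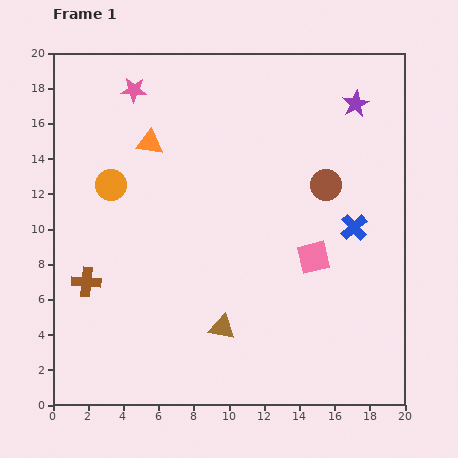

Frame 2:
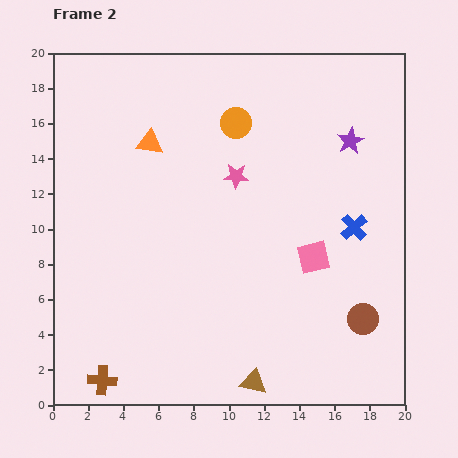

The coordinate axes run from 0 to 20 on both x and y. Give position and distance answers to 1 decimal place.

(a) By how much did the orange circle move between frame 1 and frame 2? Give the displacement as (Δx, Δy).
(7.1, 3.5)

The orange circle was at (3.3, 12.5) in frame 1 and (10.4, 16.0) in frame 2.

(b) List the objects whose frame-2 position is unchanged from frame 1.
the pink square, the blue cross, the orange triangle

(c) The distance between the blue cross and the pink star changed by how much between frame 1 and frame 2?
-7.4

Distance in frame 1: 14.7. Distance in frame 2: 7.3.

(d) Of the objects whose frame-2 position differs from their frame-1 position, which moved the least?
the purple star

(moved 2.1)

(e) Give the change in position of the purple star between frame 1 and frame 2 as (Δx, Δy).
(-0.3, -2.1)

The purple star was at (17.2, 17.1) in frame 1 and (16.9, 15.0) in frame 2.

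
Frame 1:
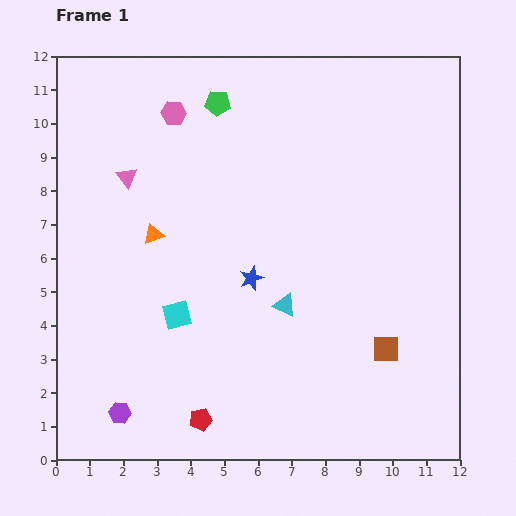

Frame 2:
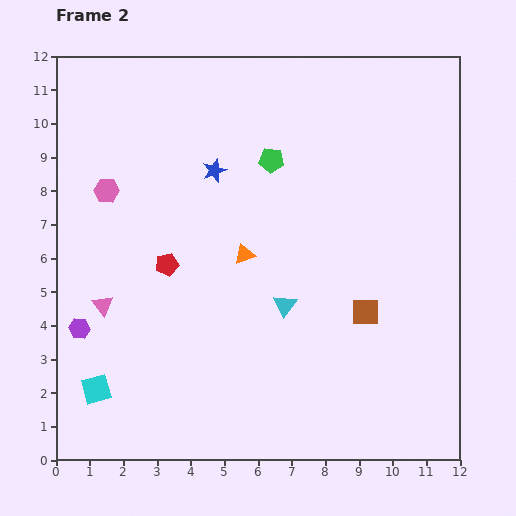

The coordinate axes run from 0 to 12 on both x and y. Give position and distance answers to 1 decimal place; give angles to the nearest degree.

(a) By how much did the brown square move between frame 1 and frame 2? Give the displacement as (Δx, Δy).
(-0.6, 1.1)

The brown square was at (9.8, 3.3) in frame 1 and (9.2, 4.4) in frame 2.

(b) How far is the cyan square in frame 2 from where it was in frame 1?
3.3

The cyan square moved from (3.6, 4.3) to (1.2, 2.1), a distance of √(2.4² + 2.2²) ≈ 3.3.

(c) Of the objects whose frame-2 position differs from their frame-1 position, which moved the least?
the brown square

(moved 1.3)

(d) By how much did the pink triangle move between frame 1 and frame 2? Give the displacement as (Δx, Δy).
(-0.7, -3.8)

The pink triangle was at (2.1, 8.4) in frame 1 and (1.4, 4.6) in frame 2.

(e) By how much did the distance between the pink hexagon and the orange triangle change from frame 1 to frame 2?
+0.9

Distance in frame 1: 3.6. Distance in frame 2: 4.5.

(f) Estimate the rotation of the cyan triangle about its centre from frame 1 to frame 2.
42° clockwise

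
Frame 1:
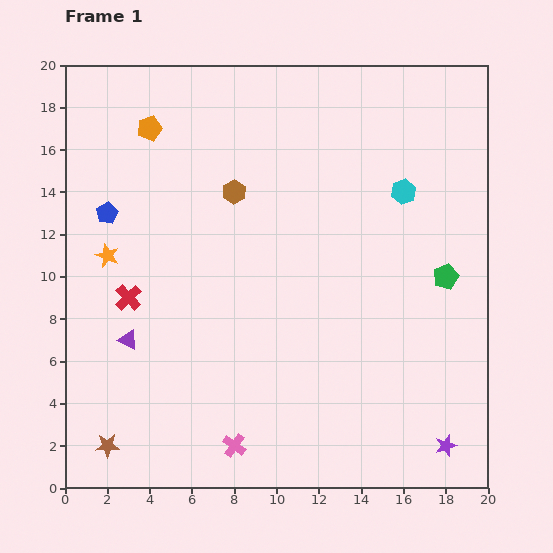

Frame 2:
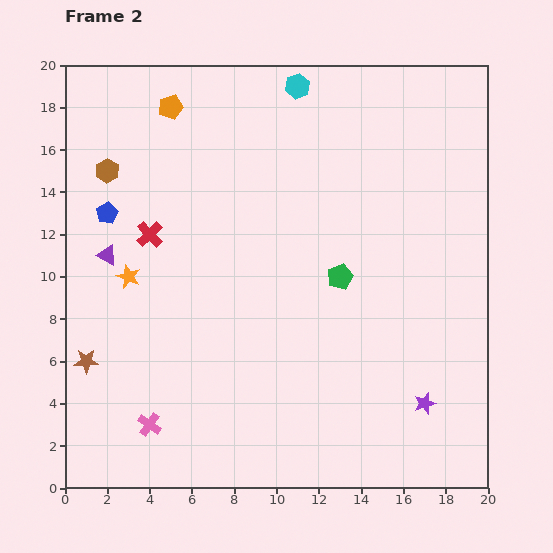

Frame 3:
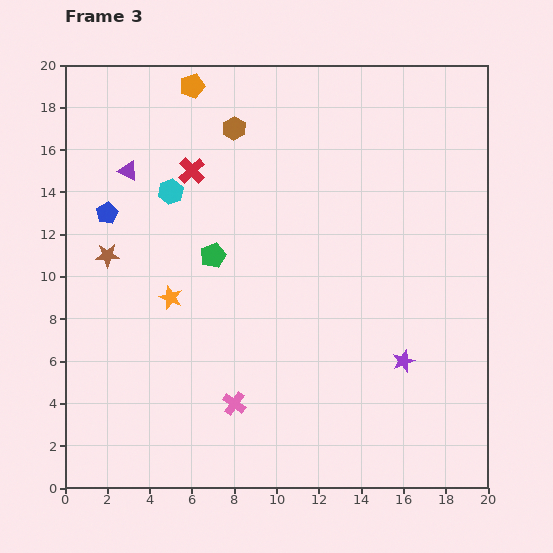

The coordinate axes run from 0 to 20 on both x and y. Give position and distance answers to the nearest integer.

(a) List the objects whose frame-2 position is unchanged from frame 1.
the blue pentagon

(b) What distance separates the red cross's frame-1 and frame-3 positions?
7

The red cross moved from (3, 9) to (6, 15), a distance of √(3² + 6²) ≈ 7.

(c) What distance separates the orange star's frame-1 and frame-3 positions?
4

The orange star moved from (2, 11) to (5, 9), a distance of √(3² + 2²) ≈ 4.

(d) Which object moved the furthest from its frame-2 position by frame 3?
the cyan hexagon

(moved 8; next 6)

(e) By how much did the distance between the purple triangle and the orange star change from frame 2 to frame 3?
+5

Distance in frame 2: 1. Distance in frame 3: 6.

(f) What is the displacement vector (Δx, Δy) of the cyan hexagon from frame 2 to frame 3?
(-6, -5)

The cyan hexagon was at (11, 19) in frame 2 and (5, 14) in frame 3.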